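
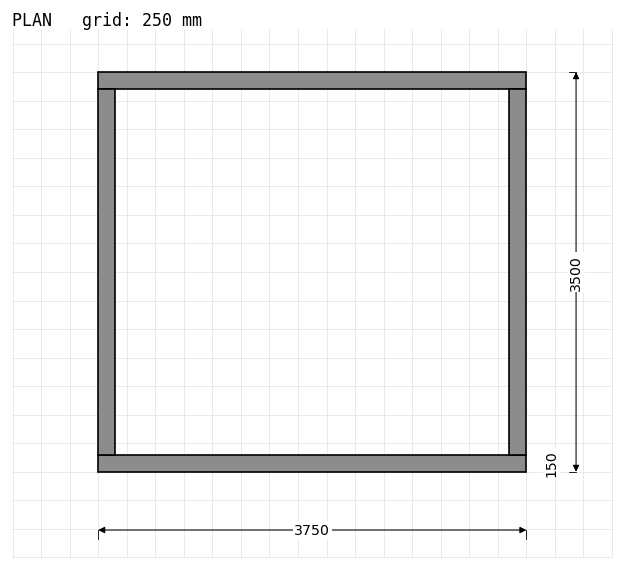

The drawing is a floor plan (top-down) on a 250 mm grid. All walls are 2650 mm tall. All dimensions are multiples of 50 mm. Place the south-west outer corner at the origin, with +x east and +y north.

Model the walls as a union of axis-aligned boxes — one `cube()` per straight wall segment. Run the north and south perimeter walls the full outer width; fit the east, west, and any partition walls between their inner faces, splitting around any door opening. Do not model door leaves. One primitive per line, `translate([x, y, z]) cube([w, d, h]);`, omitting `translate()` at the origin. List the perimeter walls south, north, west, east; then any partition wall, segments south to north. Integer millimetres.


cube([3750, 150, 2650]);
translate([0, 3350, 0]) cube([3750, 150, 2650]);
translate([0, 150, 0]) cube([150, 3200, 2650]);
translate([3600, 150, 0]) cube([150, 3200, 2650]);


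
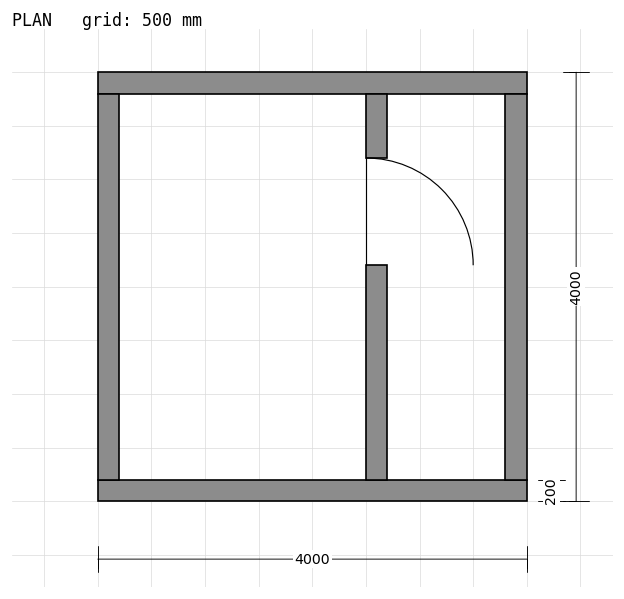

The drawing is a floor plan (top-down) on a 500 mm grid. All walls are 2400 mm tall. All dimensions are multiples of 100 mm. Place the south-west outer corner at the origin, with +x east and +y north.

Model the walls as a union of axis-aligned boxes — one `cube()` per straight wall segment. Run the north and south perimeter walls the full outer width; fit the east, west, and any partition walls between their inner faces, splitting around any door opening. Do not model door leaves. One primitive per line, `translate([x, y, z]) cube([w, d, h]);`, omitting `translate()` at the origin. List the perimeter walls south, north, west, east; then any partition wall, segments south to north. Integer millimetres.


cube([4000, 200, 2400]);
translate([0, 3800, 0]) cube([4000, 200, 2400]);
translate([0, 200, 0]) cube([200, 3600, 2400]);
translate([3800, 200, 0]) cube([200, 3600, 2400]);
translate([2500, 200, 0]) cube([200, 2000, 2400]);
translate([2500, 3200, 0]) cube([200, 600, 2400]);


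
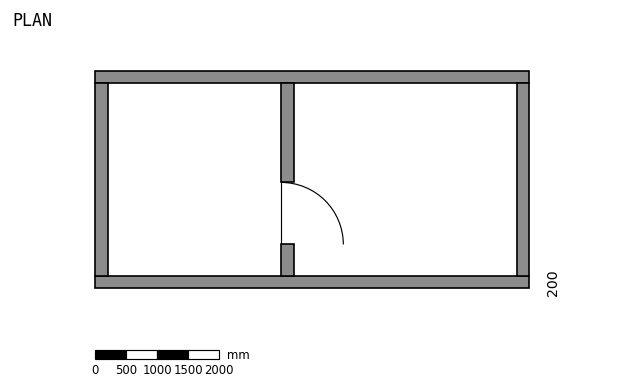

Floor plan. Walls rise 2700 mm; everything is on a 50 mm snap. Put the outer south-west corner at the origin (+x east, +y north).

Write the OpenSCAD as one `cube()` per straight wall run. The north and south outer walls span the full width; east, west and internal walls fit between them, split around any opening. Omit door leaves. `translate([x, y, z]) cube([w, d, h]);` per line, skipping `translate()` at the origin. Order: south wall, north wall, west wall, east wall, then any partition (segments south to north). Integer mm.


cube([7000, 200, 2700]);
translate([0, 3300, 0]) cube([7000, 200, 2700]);
translate([0, 200, 0]) cube([200, 3100, 2700]);
translate([6800, 200, 0]) cube([200, 3100, 2700]);
translate([3000, 200, 0]) cube([200, 500, 2700]);
translate([3000, 1700, 0]) cube([200, 1600, 2700]);


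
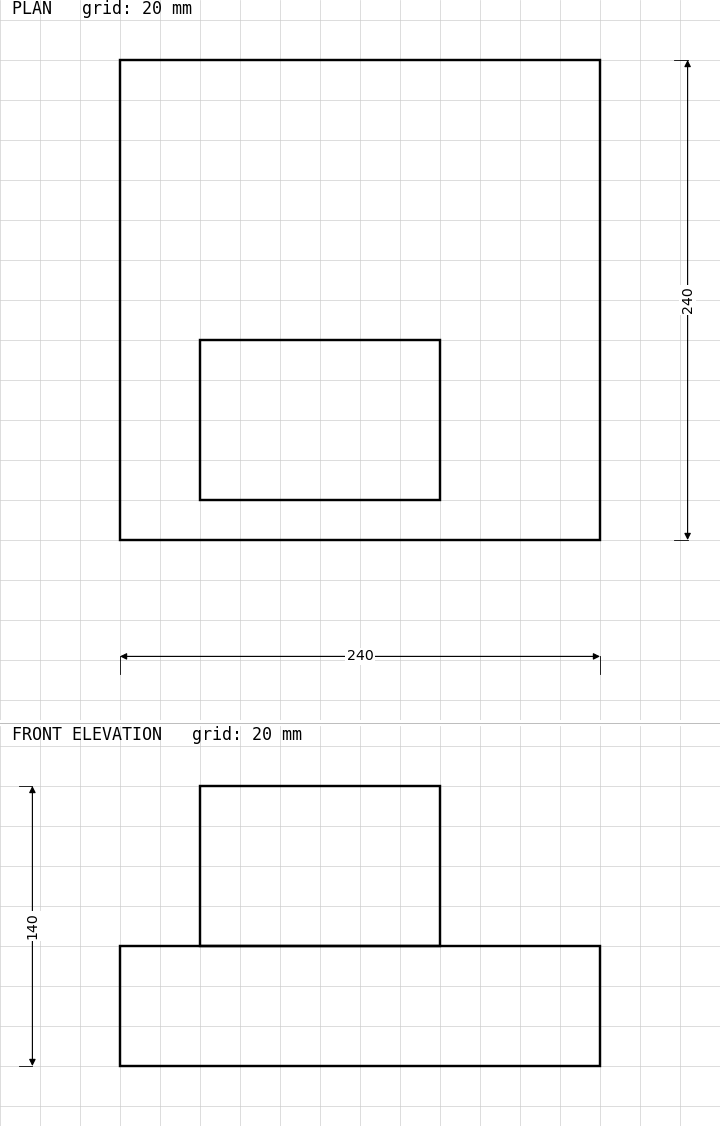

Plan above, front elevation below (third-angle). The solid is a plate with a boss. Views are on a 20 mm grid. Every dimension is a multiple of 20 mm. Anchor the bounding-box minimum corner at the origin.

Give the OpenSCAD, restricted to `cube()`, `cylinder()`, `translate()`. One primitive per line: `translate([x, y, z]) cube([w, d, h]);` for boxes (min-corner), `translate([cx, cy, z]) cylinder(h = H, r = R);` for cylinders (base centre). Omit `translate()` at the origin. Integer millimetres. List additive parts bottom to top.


cube([240, 240, 60]);
translate([40, 20, 60]) cube([120, 80, 80]);


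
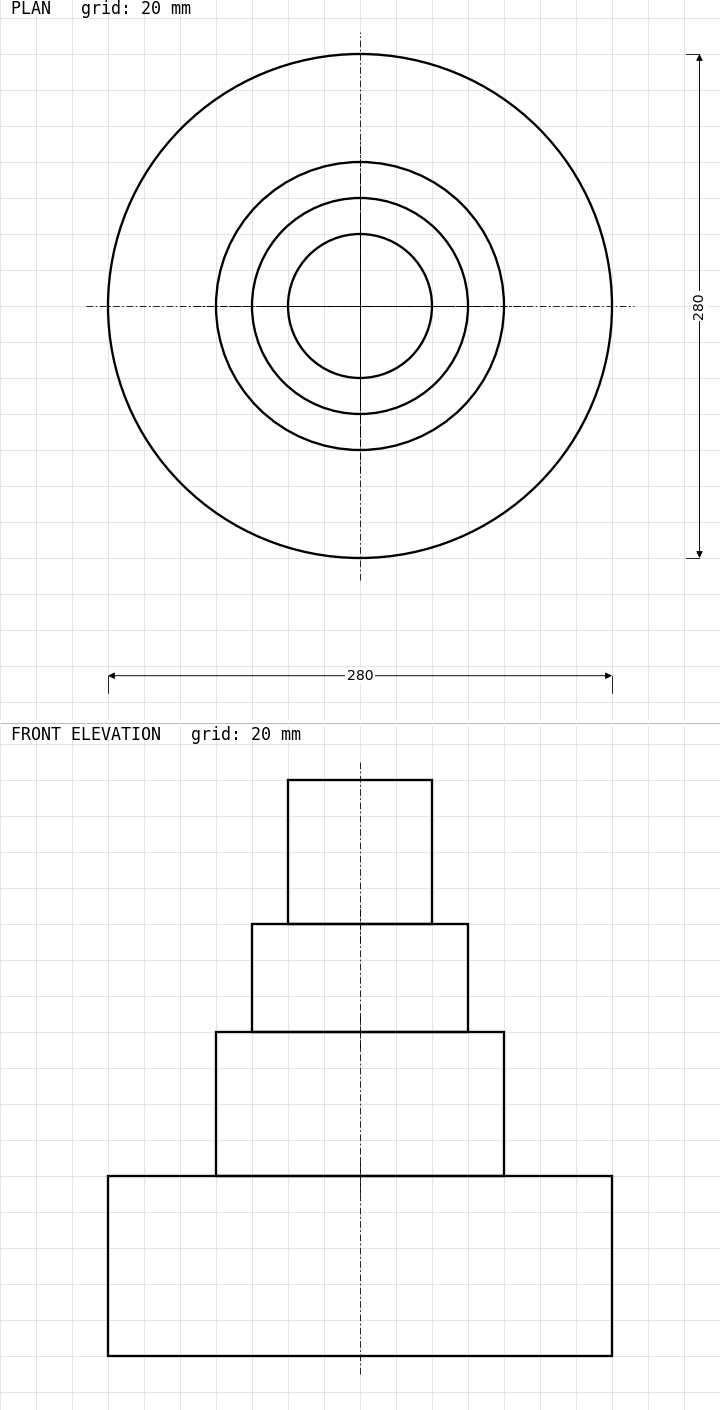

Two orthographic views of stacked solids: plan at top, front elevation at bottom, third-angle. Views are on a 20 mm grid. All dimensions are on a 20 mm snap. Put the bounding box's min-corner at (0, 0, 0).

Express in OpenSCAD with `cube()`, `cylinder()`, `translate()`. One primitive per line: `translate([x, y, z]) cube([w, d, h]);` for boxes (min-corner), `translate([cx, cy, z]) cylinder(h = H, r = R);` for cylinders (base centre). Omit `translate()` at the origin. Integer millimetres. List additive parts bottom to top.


translate([140, 140, 0]) cylinder(h = 100, r = 140);
translate([140, 140, 100]) cylinder(h = 80, r = 80);
translate([140, 140, 180]) cylinder(h = 60, r = 60);
translate([140, 140, 240]) cylinder(h = 80, r = 40);


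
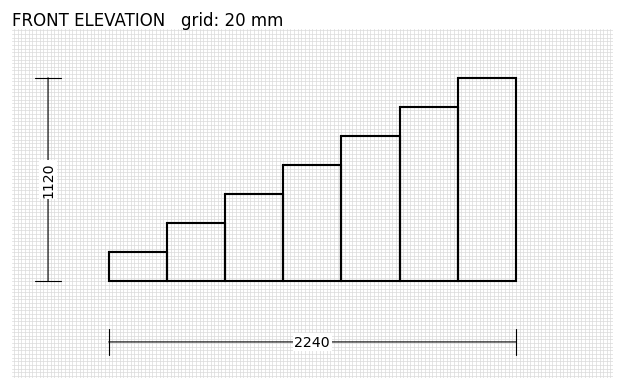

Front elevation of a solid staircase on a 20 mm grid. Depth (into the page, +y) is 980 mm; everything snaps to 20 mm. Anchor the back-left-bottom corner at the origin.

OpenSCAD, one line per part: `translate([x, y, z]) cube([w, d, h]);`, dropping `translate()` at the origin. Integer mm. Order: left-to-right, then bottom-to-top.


cube([320, 980, 160]);
translate([320, 0, 0]) cube([320, 980, 320]);
translate([640, 0, 0]) cube([320, 980, 480]);
translate([960, 0, 0]) cube([320, 980, 640]);
translate([1280, 0, 0]) cube([320, 980, 800]);
translate([1600, 0, 0]) cube([320, 980, 960]);
translate([1920, 0, 0]) cube([320, 980, 1120]);


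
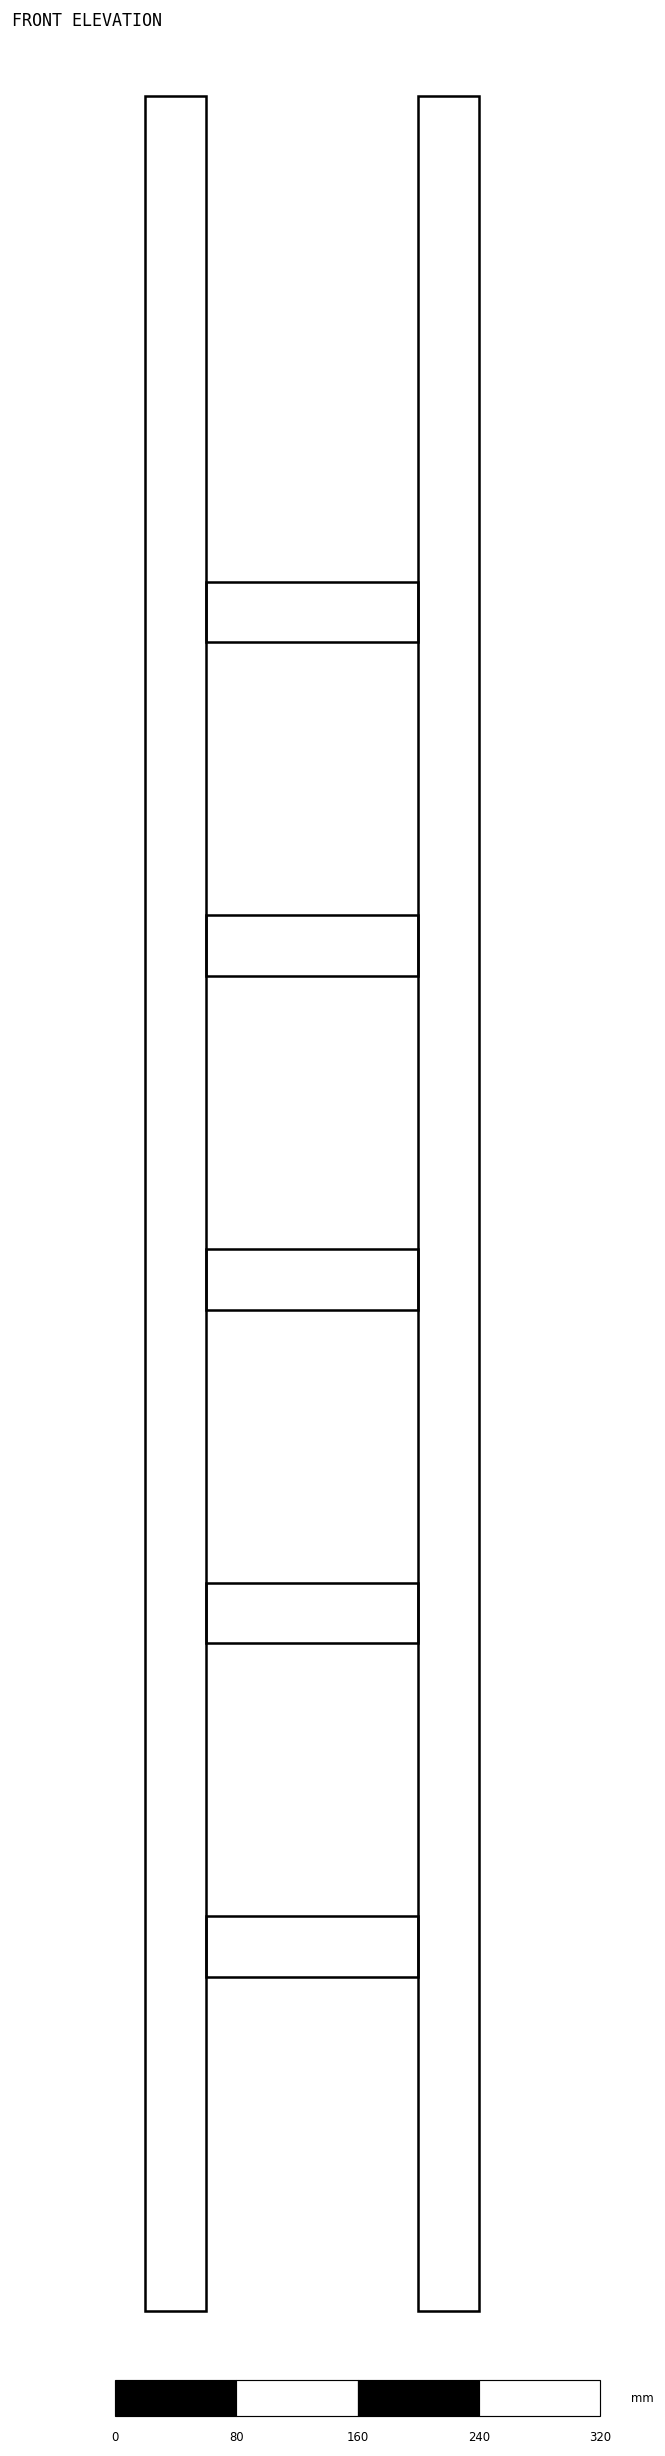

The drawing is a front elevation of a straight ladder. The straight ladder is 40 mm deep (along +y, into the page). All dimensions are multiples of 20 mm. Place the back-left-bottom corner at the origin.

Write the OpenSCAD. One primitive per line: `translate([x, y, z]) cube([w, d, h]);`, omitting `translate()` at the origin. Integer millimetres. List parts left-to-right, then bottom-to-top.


cube([40, 40, 1460]);
translate([40, 0, 220]) cube([140, 40, 40]);
translate([40, 0, 440]) cube([140, 40, 40]);
translate([40, 0, 660]) cube([140, 40, 40]);
translate([40, 0, 880]) cube([140, 40, 40]);
translate([40, 0, 1100]) cube([140, 40, 40]);
translate([180, 0, 0]) cube([40, 40, 1460]);


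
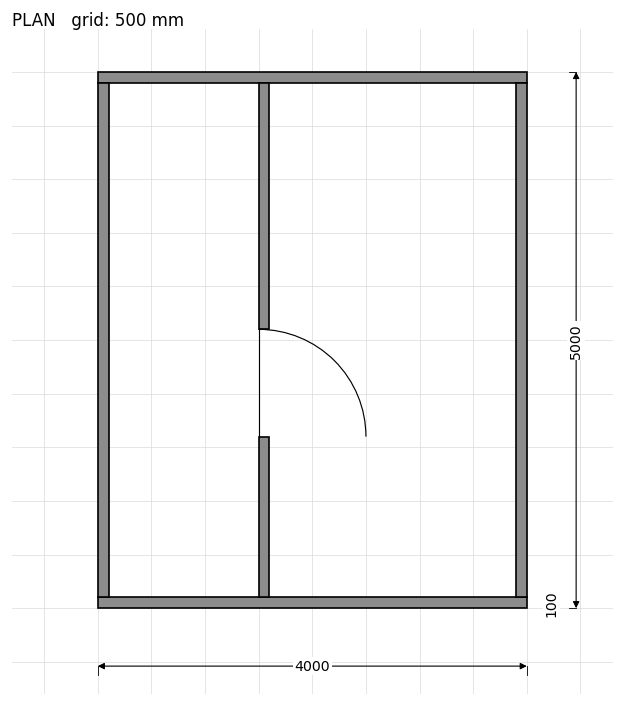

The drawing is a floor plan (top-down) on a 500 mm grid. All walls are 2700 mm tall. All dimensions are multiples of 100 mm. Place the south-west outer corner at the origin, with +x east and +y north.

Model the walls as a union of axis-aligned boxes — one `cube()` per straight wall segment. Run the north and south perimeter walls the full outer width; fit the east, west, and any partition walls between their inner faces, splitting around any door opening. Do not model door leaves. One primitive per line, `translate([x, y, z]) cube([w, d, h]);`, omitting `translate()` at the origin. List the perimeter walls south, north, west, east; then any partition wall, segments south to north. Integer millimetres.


cube([4000, 100, 2700]);
translate([0, 4900, 0]) cube([4000, 100, 2700]);
translate([0, 100, 0]) cube([100, 4800, 2700]);
translate([3900, 100, 0]) cube([100, 4800, 2700]);
translate([1500, 100, 0]) cube([100, 1500, 2700]);
translate([1500, 2600, 0]) cube([100, 2300, 2700]);


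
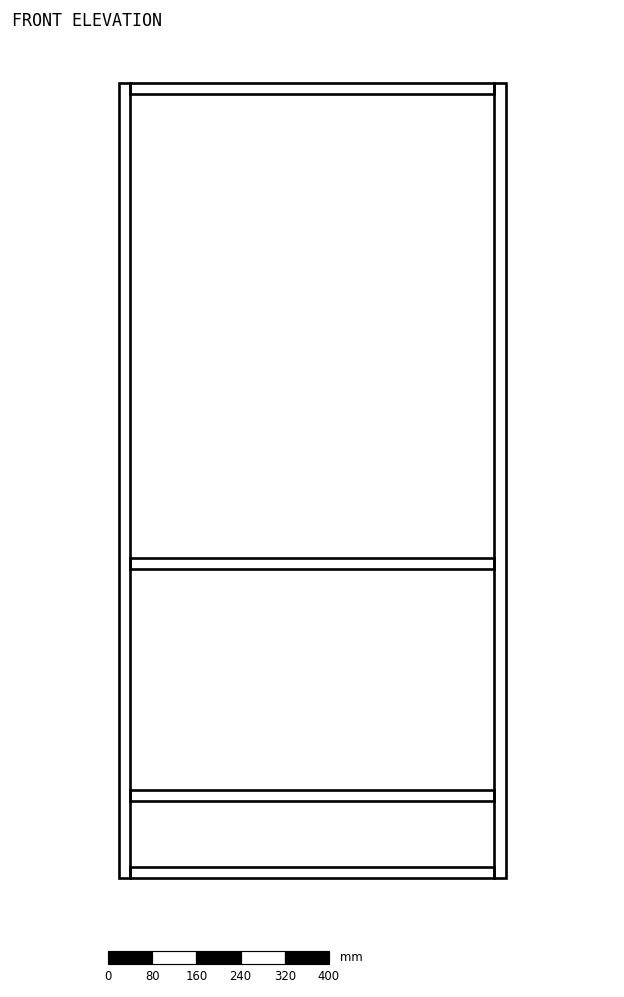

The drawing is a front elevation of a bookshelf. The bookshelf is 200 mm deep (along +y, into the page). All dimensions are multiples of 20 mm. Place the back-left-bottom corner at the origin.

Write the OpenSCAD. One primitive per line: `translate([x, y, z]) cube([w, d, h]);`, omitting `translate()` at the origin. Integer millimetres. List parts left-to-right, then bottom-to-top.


cube([20, 200, 1440]);
translate([20, 0, 0]) cube([660, 200, 20]);
translate([20, 0, 140]) cube([660, 200, 20]);
translate([20, 0, 560]) cube([660, 200, 20]);
translate([20, 0, 1420]) cube([660, 200, 20]);
translate([680, 0, 0]) cube([20, 200, 1440]);


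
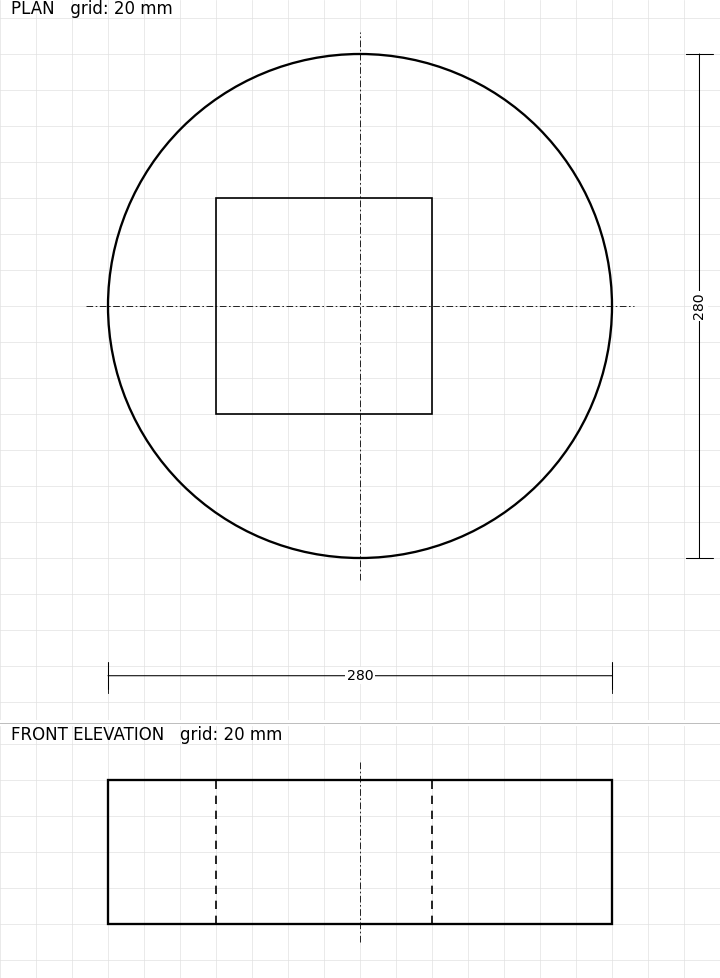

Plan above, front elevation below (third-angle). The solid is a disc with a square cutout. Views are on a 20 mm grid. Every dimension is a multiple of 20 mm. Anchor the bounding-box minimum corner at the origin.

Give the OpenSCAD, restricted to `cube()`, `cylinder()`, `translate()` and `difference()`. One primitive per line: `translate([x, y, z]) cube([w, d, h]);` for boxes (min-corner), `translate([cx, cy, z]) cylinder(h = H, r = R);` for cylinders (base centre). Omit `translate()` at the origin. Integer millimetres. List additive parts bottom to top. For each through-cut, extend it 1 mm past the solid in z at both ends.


difference() {
  translate([140, 140, 0]) cylinder(h = 80, r = 140);
  translate([60, 80, -1]) cube([120, 120, 82]);
}


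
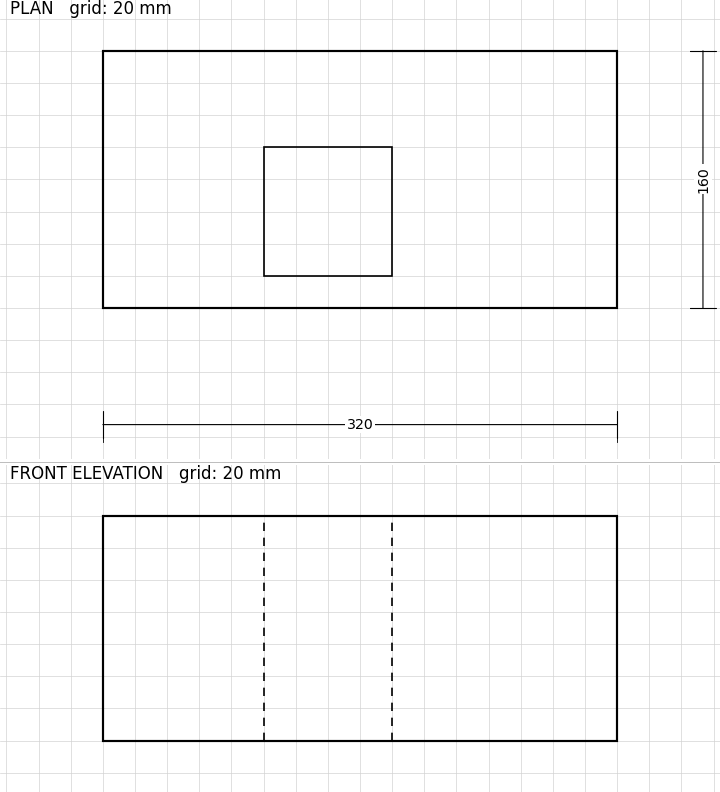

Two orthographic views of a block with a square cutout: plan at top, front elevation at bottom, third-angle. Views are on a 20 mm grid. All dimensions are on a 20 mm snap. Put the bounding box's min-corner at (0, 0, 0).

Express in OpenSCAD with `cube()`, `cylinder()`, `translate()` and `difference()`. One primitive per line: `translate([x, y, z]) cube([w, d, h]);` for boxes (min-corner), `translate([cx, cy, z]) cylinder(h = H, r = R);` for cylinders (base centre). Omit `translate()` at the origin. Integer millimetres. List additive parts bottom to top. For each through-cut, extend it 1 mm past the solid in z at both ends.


difference() {
  cube([320, 160, 140]);
  translate([100, 20, -1]) cube([80, 80, 142]);
}


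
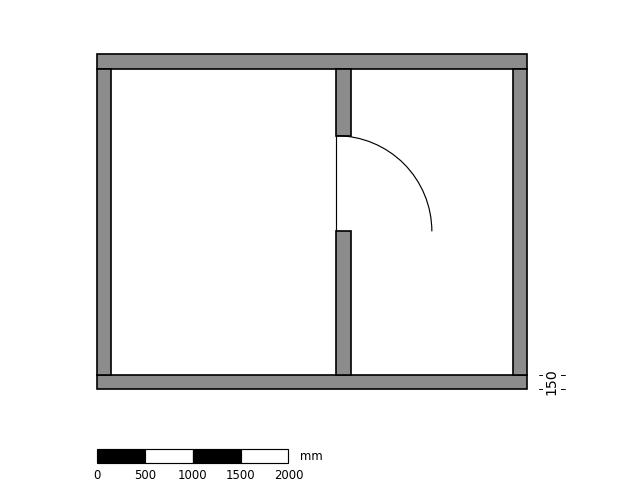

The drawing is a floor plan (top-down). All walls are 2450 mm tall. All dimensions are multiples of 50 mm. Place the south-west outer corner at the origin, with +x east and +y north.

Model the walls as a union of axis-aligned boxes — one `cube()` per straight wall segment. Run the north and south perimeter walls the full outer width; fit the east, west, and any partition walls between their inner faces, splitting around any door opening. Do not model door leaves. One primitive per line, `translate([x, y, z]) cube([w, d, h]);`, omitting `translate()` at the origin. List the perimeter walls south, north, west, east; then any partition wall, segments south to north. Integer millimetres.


cube([4500, 150, 2450]);
translate([0, 3350, 0]) cube([4500, 150, 2450]);
translate([0, 150, 0]) cube([150, 3200, 2450]);
translate([4350, 150, 0]) cube([150, 3200, 2450]);
translate([2500, 150, 0]) cube([150, 1500, 2450]);
translate([2500, 2650, 0]) cube([150, 700, 2450]);


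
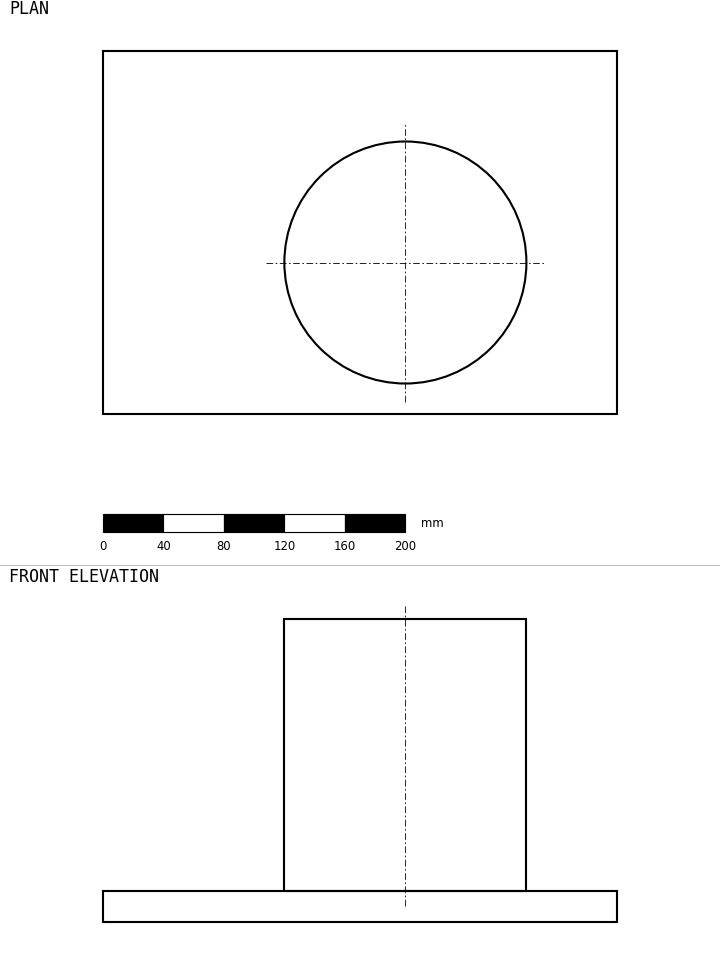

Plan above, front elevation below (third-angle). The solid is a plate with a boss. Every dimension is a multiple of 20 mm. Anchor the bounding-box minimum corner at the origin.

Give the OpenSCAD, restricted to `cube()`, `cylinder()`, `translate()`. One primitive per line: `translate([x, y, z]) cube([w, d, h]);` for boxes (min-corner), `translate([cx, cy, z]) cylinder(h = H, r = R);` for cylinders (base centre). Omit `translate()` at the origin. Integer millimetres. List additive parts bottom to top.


cube([340, 240, 20]);
translate([200, 100, 20]) cylinder(h = 180, r = 80);


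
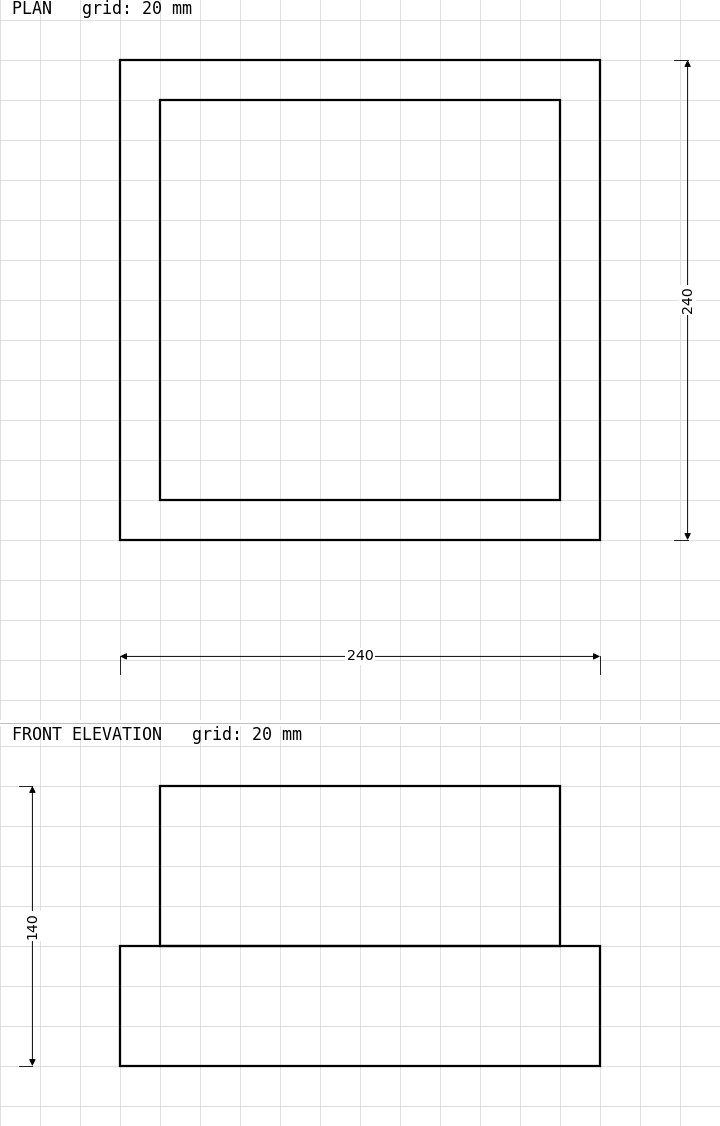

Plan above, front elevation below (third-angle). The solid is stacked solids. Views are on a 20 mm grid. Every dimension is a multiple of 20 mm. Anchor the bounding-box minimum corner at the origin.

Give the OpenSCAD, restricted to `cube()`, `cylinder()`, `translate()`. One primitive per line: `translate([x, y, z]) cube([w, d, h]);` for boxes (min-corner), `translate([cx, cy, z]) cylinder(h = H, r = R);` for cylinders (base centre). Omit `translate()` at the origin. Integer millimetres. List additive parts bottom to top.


cube([240, 240, 60]);
translate([20, 20, 60]) cube([200, 200, 80]);


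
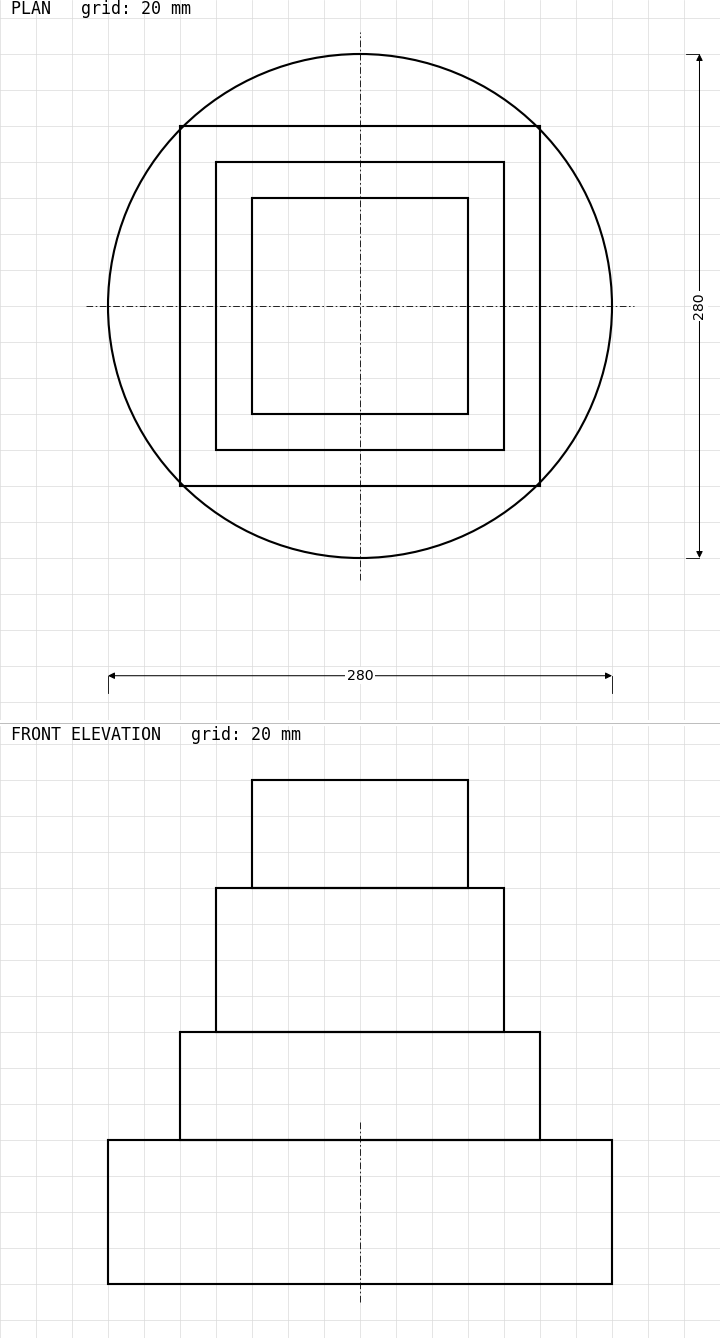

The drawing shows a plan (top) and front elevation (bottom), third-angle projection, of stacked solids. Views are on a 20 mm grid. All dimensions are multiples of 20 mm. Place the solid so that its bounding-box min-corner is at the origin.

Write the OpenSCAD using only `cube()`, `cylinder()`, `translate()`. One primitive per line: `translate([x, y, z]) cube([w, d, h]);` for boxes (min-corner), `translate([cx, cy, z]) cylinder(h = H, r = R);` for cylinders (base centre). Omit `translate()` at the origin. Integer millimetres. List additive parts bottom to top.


translate([140, 140, 0]) cylinder(h = 80, r = 140);
translate([40, 40, 80]) cube([200, 200, 60]);
translate([60, 60, 140]) cube([160, 160, 80]);
translate([80, 80, 220]) cube([120, 120, 60]);


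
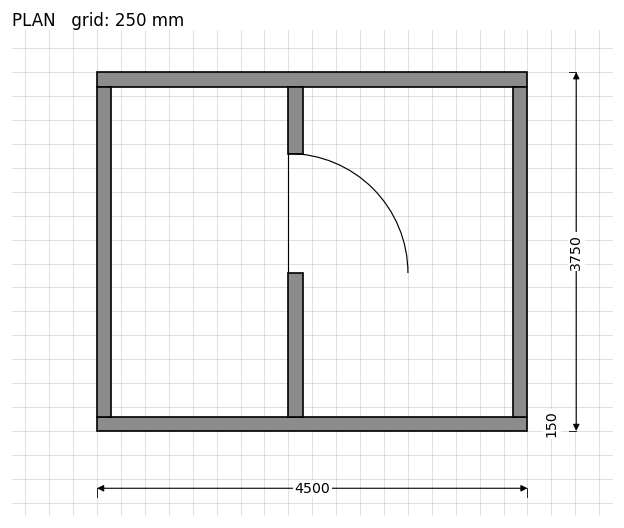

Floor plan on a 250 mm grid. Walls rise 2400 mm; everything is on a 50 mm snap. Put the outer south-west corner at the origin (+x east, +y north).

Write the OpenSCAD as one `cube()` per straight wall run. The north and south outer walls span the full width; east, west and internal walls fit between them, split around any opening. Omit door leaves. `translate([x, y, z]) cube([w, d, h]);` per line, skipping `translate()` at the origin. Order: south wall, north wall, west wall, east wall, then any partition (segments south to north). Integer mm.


cube([4500, 150, 2400]);
translate([0, 3600, 0]) cube([4500, 150, 2400]);
translate([0, 150, 0]) cube([150, 3450, 2400]);
translate([4350, 150, 0]) cube([150, 3450, 2400]);
translate([2000, 150, 0]) cube([150, 1500, 2400]);
translate([2000, 2900, 0]) cube([150, 700, 2400]);


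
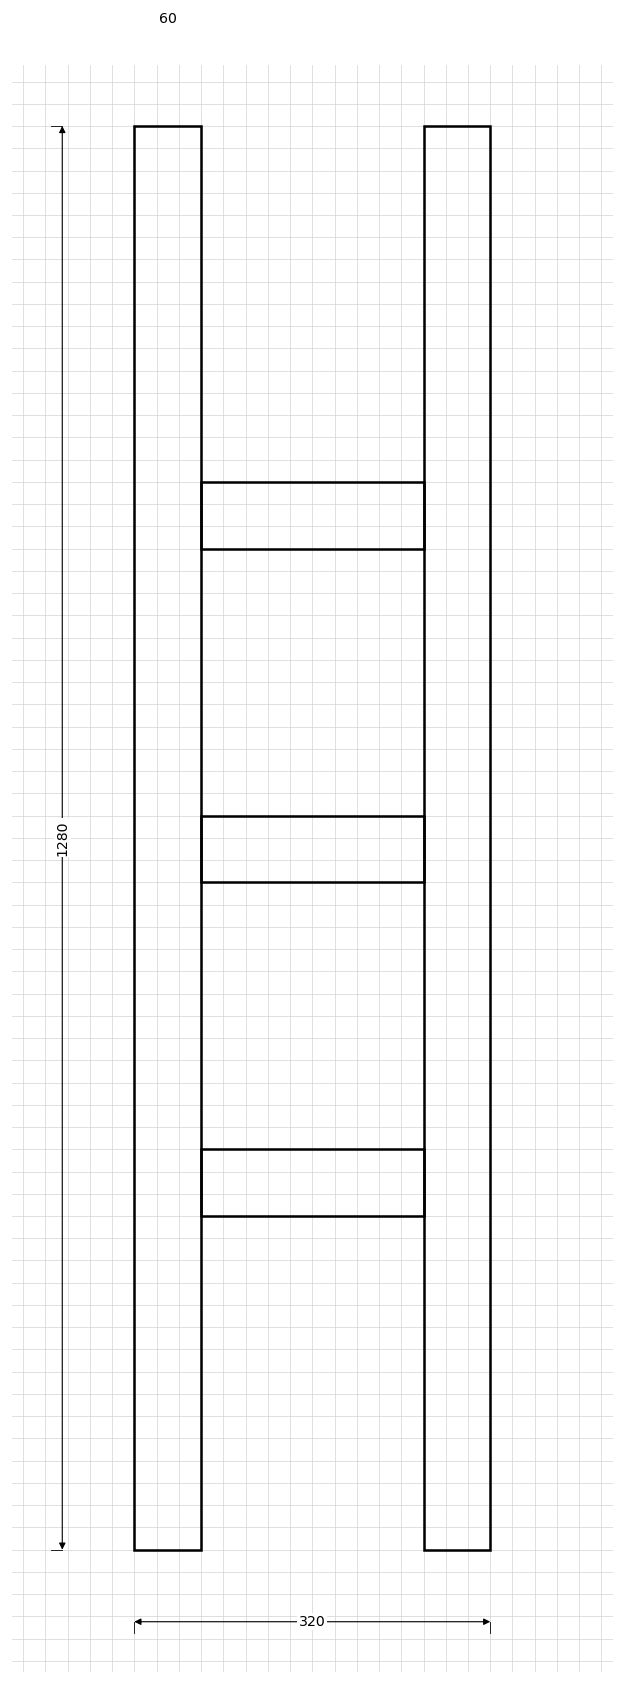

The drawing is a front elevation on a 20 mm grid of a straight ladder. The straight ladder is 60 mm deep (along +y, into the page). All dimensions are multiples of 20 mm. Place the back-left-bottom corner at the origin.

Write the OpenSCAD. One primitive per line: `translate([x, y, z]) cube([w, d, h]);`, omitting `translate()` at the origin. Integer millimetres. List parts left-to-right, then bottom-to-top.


cube([60, 60, 1280]);
translate([60, 0, 300]) cube([200, 60, 60]);
translate([60, 0, 600]) cube([200, 60, 60]);
translate([60, 0, 900]) cube([200, 60, 60]);
translate([260, 0, 0]) cube([60, 60, 1280]);


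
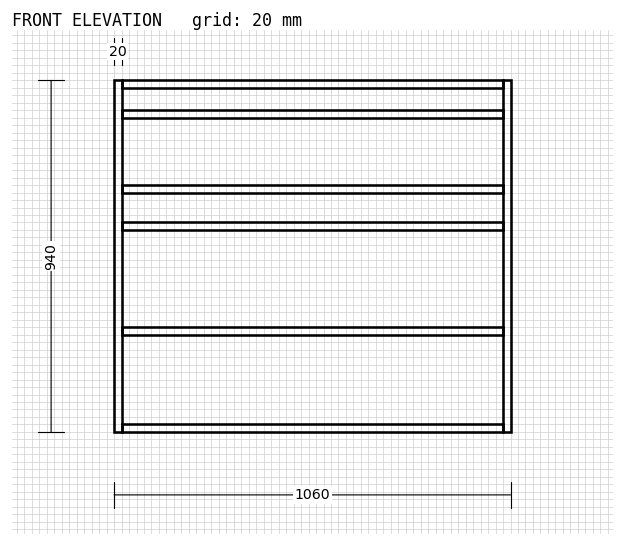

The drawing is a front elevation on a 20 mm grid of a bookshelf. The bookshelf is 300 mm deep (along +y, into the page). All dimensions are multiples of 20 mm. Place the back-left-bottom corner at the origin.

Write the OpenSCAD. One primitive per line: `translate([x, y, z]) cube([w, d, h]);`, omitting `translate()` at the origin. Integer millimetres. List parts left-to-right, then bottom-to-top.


cube([20, 300, 940]);
translate([20, 0, 0]) cube([1020, 300, 20]);
translate([20, 0, 260]) cube([1020, 300, 20]);
translate([20, 0, 540]) cube([1020, 300, 20]);
translate([20, 0, 640]) cube([1020, 300, 20]);
translate([20, 0, 840]) cube([1020, 300, 20]);
translate([20, 0, 920]) cube([1020, 300, 20]);
translate([1040, 0, 0]) cube([20, 300, 940]);


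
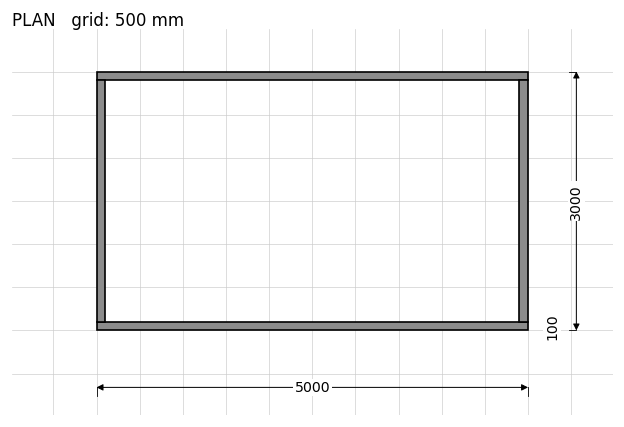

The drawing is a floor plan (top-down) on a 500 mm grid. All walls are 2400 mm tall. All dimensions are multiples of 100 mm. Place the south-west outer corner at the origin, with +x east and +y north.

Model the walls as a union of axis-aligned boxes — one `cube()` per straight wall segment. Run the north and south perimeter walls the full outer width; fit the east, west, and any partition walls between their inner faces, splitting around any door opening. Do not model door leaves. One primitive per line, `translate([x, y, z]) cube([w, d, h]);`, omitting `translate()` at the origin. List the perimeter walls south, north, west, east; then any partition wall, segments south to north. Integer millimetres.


cube([5000, 100, 2400]);
translate([0, 2900, 0]) cube([5000, 100, 2400]);
translate([0, 100, 0]) cube([100, 2800, 2400]);
translate([4900, 100, 0]) cube([100, 2800, 2400]);


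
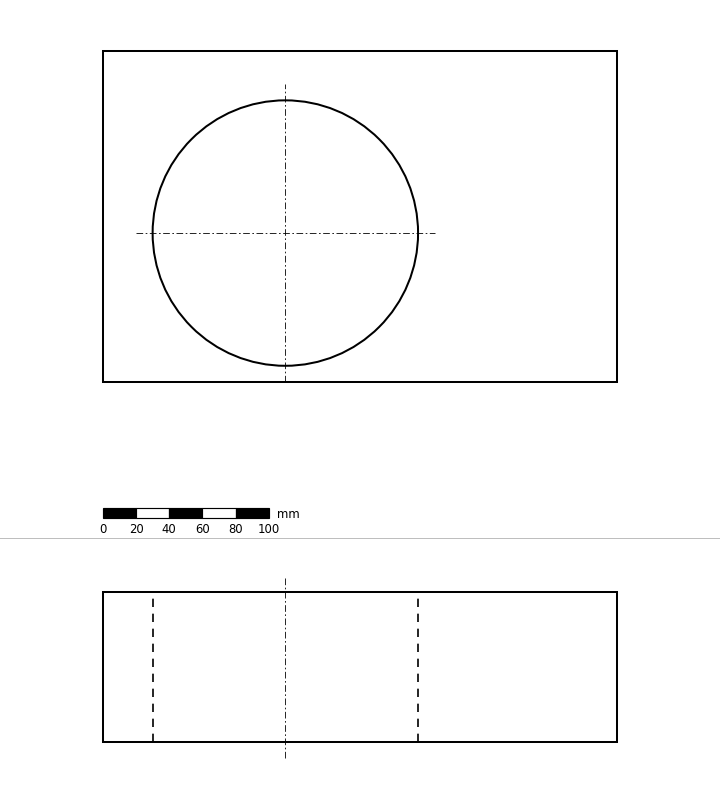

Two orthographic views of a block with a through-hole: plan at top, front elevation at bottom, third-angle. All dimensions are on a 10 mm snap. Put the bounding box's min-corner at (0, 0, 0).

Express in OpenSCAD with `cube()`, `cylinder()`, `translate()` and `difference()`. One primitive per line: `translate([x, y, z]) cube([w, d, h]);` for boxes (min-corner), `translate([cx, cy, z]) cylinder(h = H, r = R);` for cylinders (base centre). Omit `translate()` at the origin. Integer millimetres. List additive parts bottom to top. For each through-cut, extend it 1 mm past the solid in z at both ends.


difference() {
  cube([310, 200, 90]);
  translate([110, 90, -1]) cylinder(h = 92, r = 80);
}


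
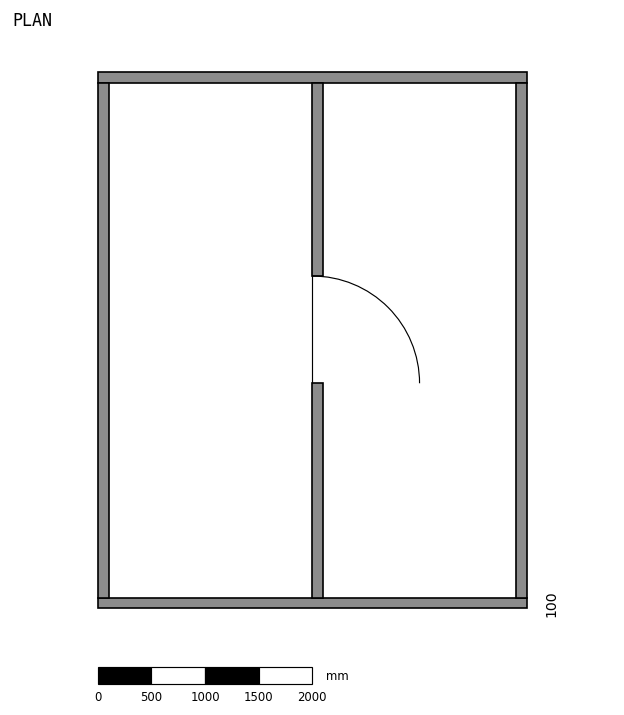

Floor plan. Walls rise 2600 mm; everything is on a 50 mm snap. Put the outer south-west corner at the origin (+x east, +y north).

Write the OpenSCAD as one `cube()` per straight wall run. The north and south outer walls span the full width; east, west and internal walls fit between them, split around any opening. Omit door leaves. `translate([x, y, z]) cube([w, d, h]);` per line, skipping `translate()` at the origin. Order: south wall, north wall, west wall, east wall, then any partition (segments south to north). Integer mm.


cube([4000, 100, 2600]);
translate([0, 4900, 0]) cube([4000, 100, 2600]);
translate([0, 100, 0]) cube([100, 4800, 2600]);
translate([3900, 100, 0]) cube([100, 4800, 2600]);
translate([2000, 100, 0]) cube([100, 2000, 2600]);
translate([2000, 3100, 0]) cube([100, 1800, 2600]);


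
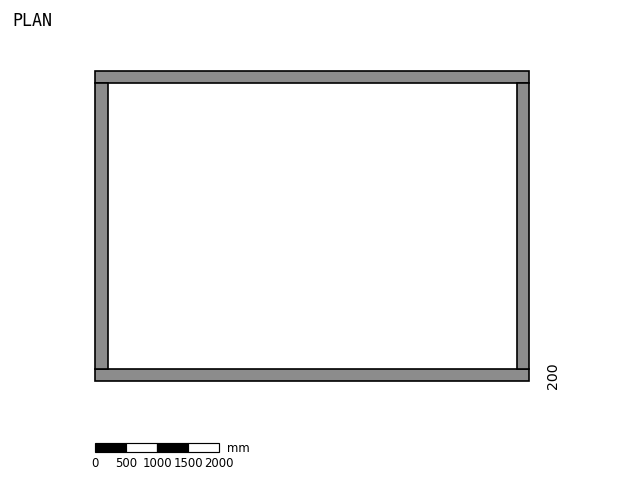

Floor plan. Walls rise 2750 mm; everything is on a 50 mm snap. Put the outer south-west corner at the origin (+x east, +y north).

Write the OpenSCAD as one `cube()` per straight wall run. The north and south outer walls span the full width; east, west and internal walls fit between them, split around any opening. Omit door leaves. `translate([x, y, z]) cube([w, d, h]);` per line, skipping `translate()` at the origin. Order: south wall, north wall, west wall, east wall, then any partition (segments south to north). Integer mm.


cube([7000, 200, 2750]);
translate([0, 4800, 0]) cube([7000, 200, 2750]);
translate([0, 200, 0]) cube([200, 4600, 2750]);
translate([6800, 200, 0]) cube([200, 4600, 2750]);


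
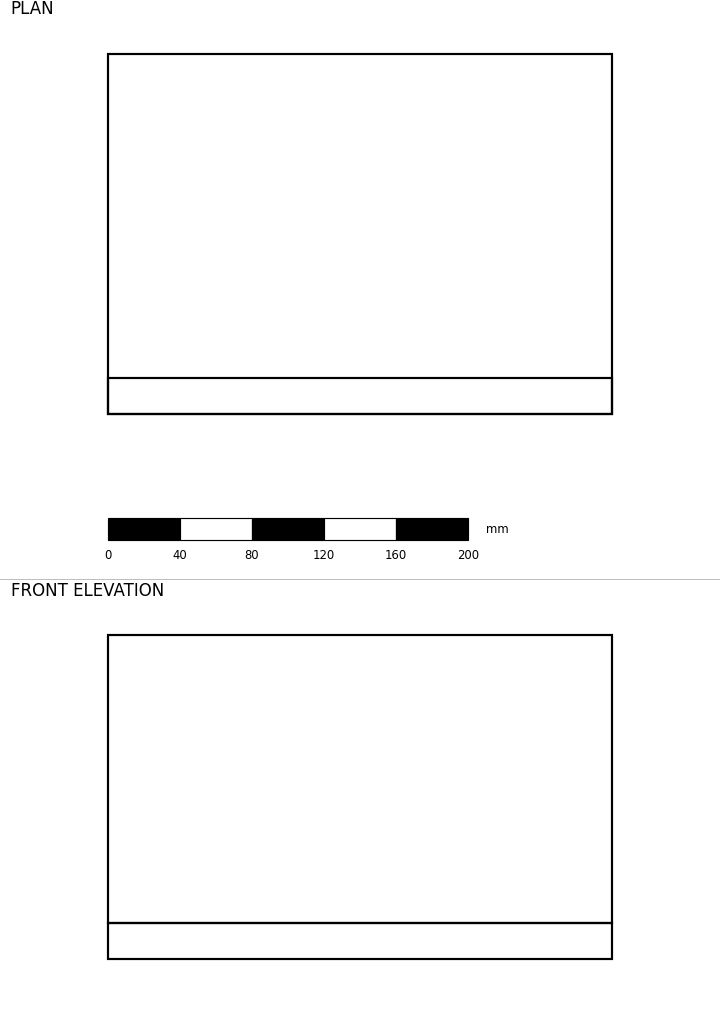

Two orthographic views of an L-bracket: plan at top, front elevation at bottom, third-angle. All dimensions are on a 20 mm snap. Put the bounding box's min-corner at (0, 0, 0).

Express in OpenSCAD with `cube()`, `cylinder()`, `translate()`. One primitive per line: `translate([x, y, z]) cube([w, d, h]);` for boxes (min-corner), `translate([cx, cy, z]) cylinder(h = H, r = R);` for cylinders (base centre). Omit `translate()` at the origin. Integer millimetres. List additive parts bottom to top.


cube([280, 200, 20]);
translate([0, 0, 20]) cube([280, 20, 160]);


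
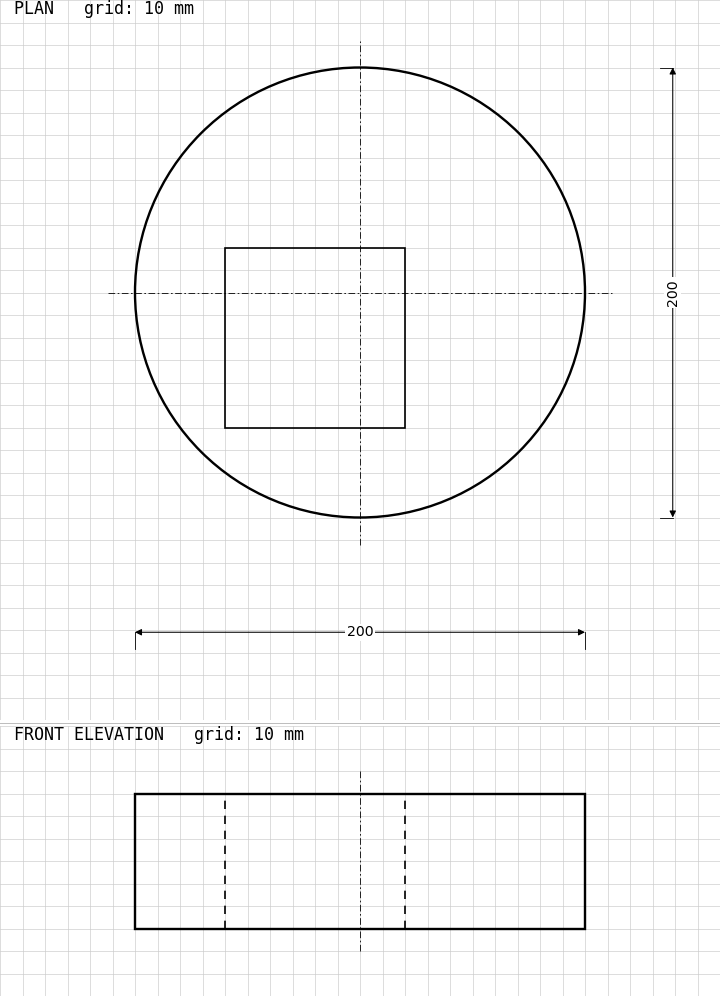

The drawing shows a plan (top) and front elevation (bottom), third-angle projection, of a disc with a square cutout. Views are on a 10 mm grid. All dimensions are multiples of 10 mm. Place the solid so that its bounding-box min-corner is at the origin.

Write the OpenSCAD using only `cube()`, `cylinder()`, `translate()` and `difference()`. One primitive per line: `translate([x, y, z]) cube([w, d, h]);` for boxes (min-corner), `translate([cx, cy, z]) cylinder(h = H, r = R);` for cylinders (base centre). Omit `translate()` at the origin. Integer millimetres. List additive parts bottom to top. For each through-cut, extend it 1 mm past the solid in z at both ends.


difference() {
  translate([100, 100, 0]) cylinder(h = 60, r = 100);
  translate([40, 40, -1]) cube([80, 80, 62]);
}


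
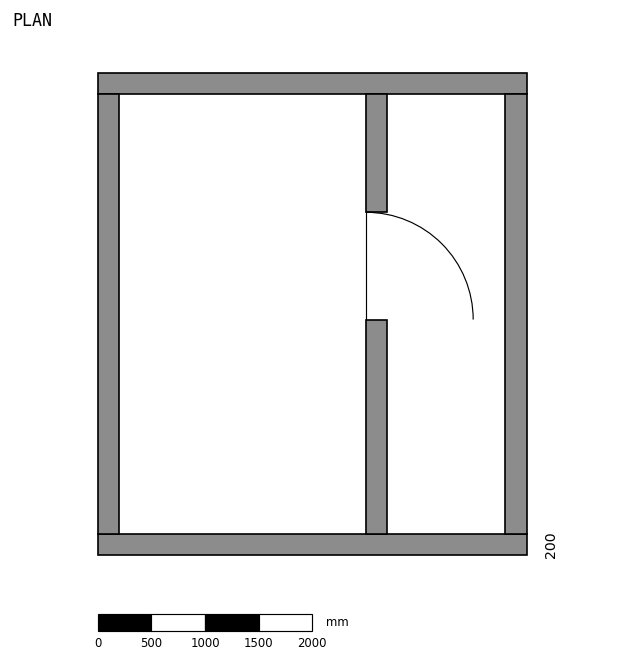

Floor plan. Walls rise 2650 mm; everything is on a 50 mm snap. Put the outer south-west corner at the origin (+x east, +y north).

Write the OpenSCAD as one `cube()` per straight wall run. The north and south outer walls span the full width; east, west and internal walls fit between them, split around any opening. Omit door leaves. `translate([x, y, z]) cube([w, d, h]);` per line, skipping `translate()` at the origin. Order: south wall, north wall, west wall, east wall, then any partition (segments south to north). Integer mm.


cube([4000, 200, 2650]);
translate([0, 4300, 0]) cube([4000, 200, 2650]);
translate([0, 200, 0]) cube([200, 4100, 2650]);
translate([3800, 200, 0]) cube([200, 4100, 2650]);
translate([2500, 200, 0]) cube([200, 2000, 2650]);
translate([2500, 3200, 0]) cube([200, 1100, 2650]);


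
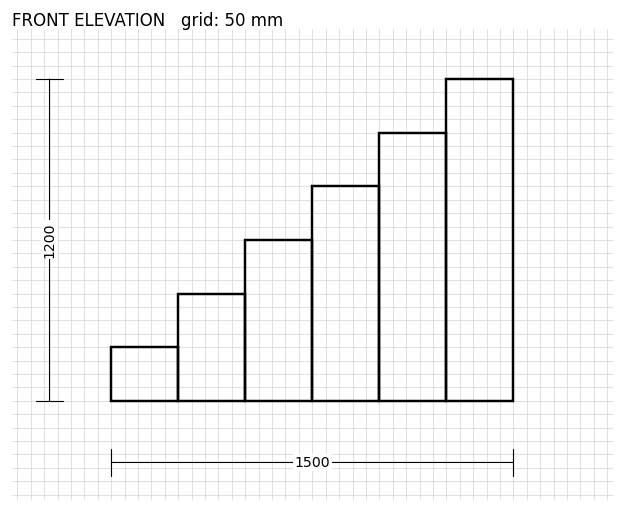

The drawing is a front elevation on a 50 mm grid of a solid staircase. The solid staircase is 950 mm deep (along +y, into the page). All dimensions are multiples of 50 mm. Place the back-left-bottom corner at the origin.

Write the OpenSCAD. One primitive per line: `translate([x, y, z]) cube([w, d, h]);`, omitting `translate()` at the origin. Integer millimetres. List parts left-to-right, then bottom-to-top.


cube([250, 950, 200]);
translate([250, 0, 0]) cube([250, 950, 400]);
translate([500, 0, 0]) cube([250, 950, 600]);
translate([750, 0, 0]) cube([250, 950, 800]);
translate([1000, 0, 0]) cube([250, 950, 1000]);
translate([1250, 0, 0]) cube([250, 950, 1200]);


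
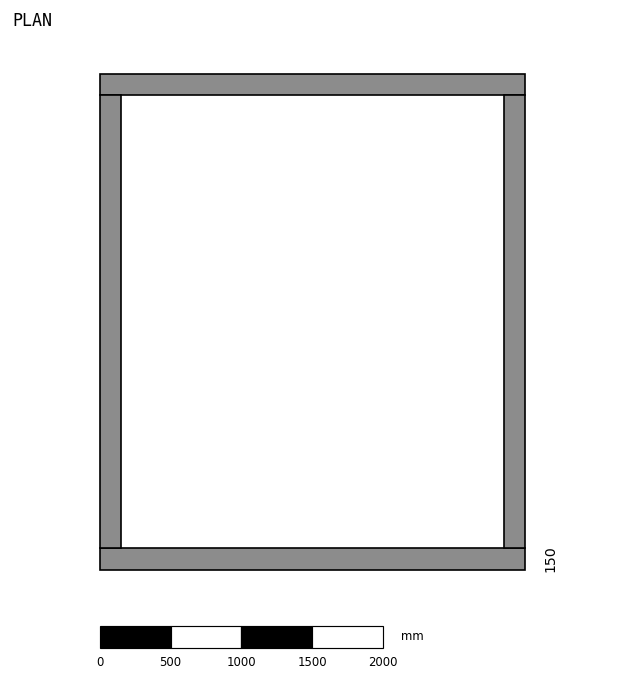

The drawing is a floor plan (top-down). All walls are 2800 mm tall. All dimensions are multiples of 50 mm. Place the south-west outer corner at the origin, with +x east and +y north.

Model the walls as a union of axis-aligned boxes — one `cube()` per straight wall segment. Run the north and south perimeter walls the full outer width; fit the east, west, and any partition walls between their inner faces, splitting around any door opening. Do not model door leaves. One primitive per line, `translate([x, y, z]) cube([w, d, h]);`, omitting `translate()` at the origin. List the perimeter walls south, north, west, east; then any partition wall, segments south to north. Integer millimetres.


cube([3000, 150, 2800]);
translate([0, 3350, 0]) cube([3000, 150, 2800]);
translate([0, 150, 0]) cube([150, 3200, 2800]);
translate([2850, 150, 0]) cube([150, 3200, 2800]);


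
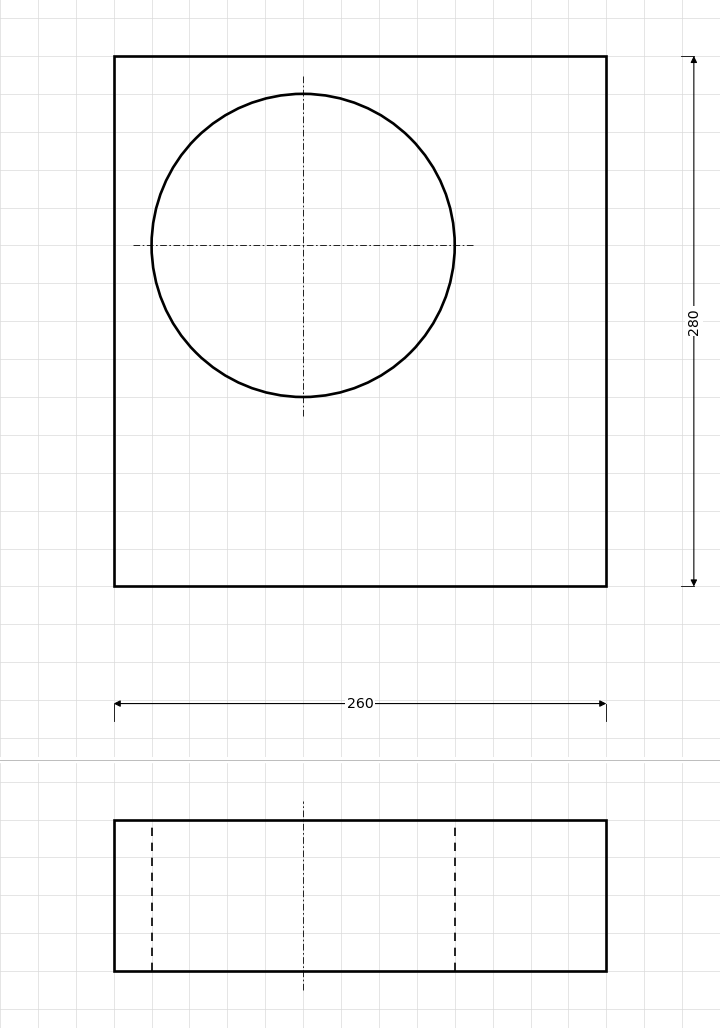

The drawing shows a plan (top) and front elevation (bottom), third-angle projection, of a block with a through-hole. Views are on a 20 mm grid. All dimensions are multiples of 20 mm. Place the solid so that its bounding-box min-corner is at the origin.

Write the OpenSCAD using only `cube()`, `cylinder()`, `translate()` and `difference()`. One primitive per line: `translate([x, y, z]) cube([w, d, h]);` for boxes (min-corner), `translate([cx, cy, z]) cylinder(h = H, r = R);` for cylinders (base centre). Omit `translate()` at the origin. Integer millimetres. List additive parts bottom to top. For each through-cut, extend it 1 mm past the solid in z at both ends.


difference() {
  cube([260, 280, 80]);
  translate([100, 180, -1]) cylinder(h = 82, r = 80);
}


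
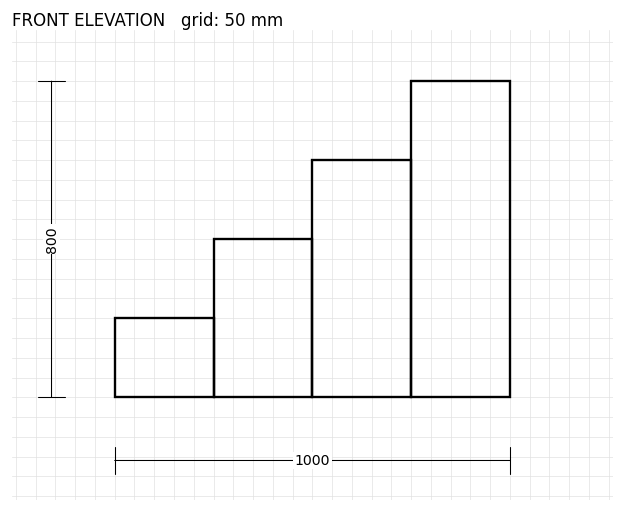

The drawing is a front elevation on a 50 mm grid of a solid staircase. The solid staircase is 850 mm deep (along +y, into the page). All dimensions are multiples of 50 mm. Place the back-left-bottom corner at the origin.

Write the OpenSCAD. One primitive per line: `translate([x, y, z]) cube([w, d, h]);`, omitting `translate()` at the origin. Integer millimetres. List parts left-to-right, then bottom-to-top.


cube([250, 850, 200]);
translate([250, 0, 0]) cube([250, 850, 400]);
translate([500, 0, 0]) cube([250, 850, 600]);
translate([750, 0, 0]) cube([250, 850, 800]);


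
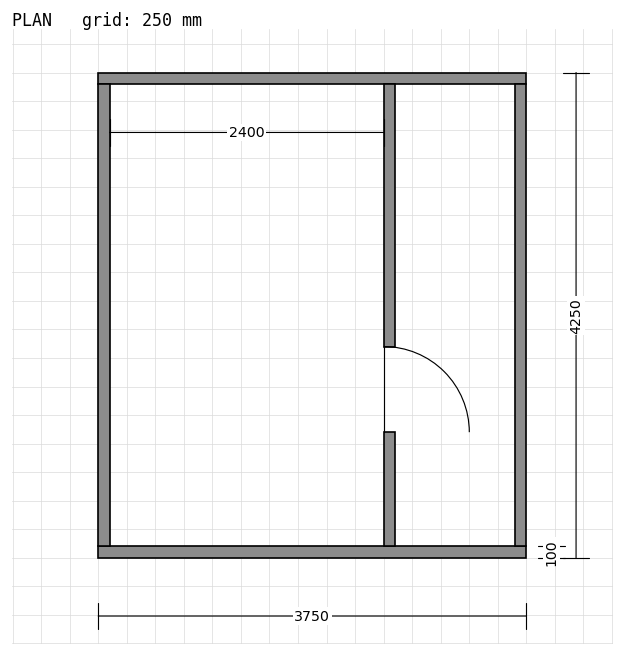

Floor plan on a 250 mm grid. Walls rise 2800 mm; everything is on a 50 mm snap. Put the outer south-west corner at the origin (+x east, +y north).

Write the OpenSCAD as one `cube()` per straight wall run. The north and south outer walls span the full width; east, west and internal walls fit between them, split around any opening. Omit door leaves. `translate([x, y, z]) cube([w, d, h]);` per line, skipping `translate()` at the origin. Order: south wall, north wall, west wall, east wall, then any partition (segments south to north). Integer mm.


cube([3750, 100, 2800]);
translate([0, 4150, 0]) cube([3750, 100, 2800]);
translate([0, 100, 0]) cube([100, 4050, 2800]);
translate([3650, 100, 0]) cube([100, 4050, 2800]);
translate([2500, 100, 0]) cube([100, 1000, 2800]);
translate([2500, 1850, 0]) cube([100, 2300, 2800]);


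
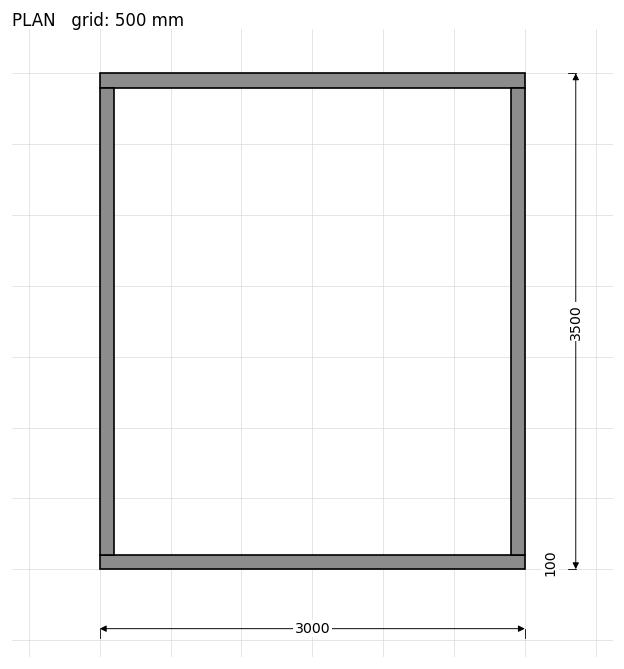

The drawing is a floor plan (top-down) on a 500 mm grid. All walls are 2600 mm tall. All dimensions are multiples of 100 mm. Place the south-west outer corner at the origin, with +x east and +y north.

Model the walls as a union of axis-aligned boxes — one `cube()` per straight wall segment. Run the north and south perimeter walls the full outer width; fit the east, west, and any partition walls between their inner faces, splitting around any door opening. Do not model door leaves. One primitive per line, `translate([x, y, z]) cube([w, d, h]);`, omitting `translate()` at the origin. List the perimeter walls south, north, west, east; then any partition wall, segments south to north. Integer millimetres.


cube([3000, 100, 2600]);
translate([0, 3400, 0]) cube([3000, 100, 2600]);
translate([0, 100, 0]) cube([100, 3300, 2600]);
translate([2900, 100, 0]) cube([100, 3300, 2600]);


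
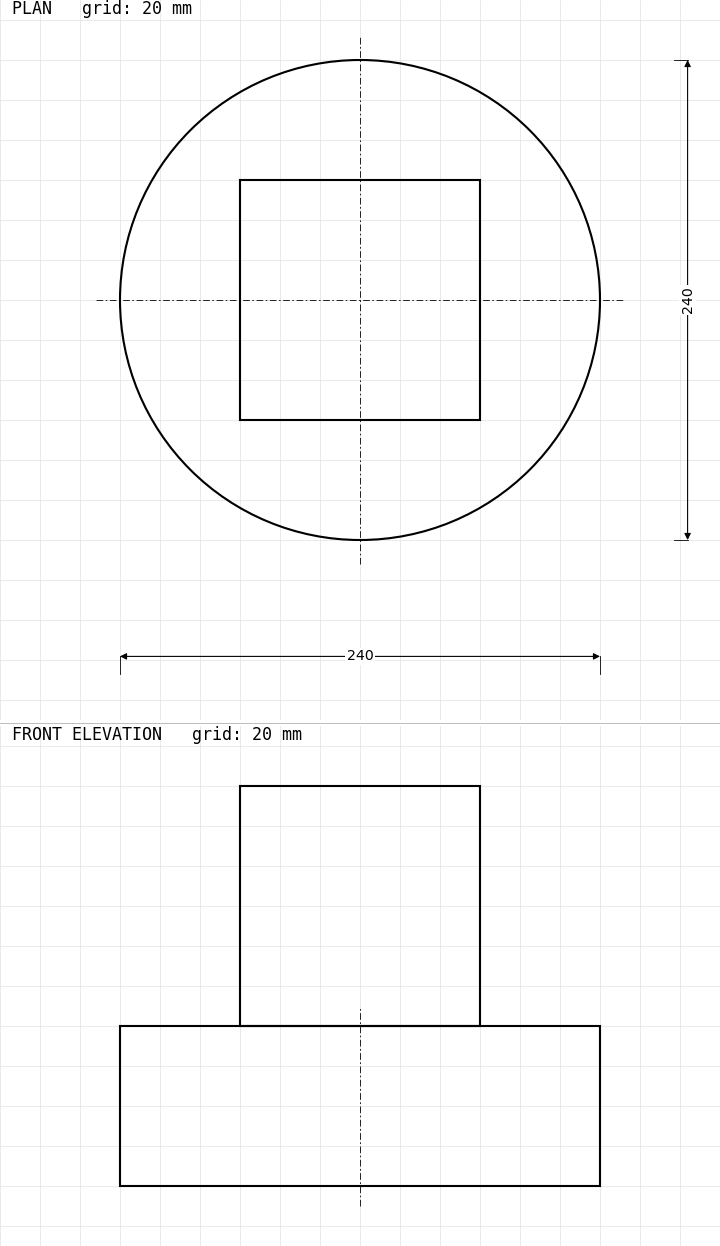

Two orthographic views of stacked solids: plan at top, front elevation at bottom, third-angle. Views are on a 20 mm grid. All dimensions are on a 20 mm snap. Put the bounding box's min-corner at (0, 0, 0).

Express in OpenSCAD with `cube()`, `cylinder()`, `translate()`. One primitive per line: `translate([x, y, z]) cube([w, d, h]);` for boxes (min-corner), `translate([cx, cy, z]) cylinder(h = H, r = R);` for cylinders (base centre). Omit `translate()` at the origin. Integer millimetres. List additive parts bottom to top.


translate([120, 120, 0]) cylinder(h = 80, r = 120);
translate([60, 60, 80]) cube([120, 120, 120]);


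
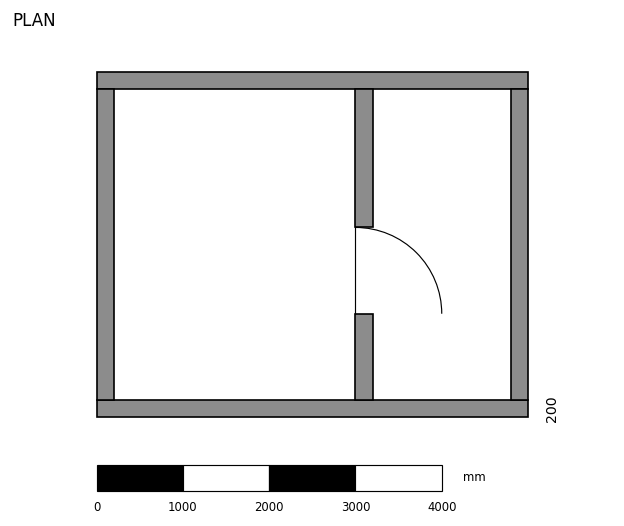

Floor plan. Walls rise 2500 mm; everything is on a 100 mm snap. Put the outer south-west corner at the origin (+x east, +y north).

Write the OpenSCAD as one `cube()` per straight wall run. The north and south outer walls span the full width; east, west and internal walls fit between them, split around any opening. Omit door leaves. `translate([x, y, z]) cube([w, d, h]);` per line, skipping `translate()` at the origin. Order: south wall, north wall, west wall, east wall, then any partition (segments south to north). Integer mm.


cube([5000, 200, 2500]);
translate([0, 3800, 0]) cube([5000, 200, 2500]);
translate([0, 200, 0]) cube([200, 3600, 2500]);
translate([4800, 200, 0]) cube([200, 3600, 2500]);
translate([3000, 200, 0]) cube([200, 1000, 2500]);
translate([3000, 2200, 0]) cube([200, 1600, 2500]);


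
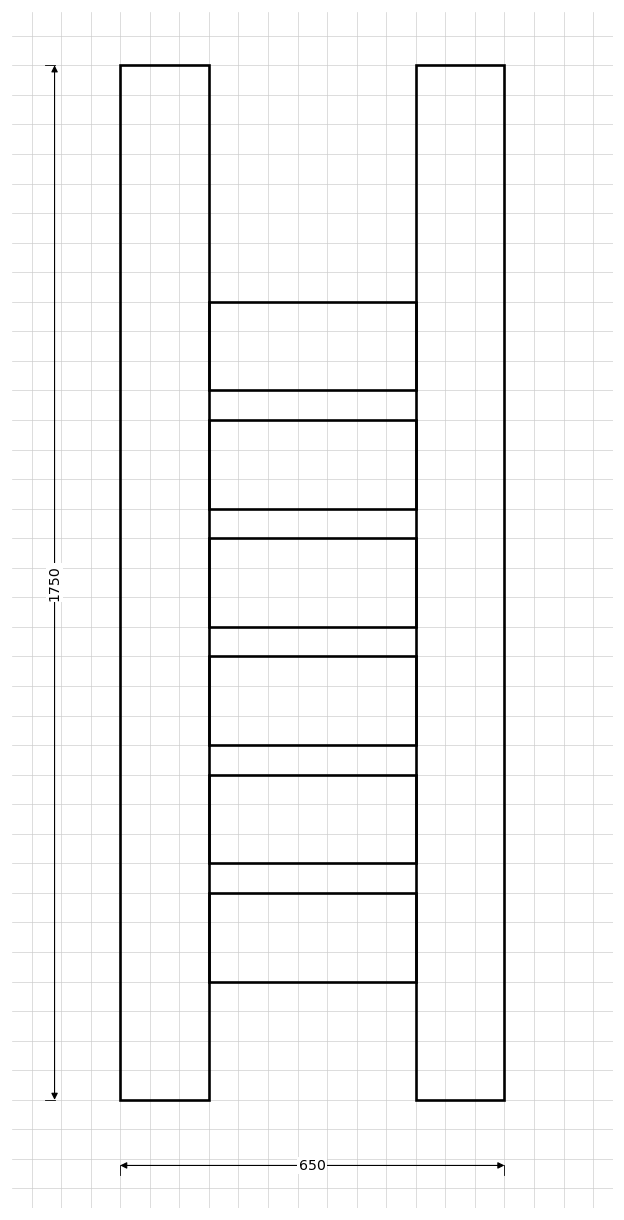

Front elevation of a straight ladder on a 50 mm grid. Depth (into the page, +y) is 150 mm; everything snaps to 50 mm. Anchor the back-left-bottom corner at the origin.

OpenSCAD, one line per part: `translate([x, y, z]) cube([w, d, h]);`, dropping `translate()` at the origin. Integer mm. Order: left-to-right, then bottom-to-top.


cube([150, 150, 1750]);
translate([150, 0, 200]) cube([350, 150, 150]);
translate([150, 0, 400]) cube([350, 150, 150]);
translate([150, 0, 600]) cube([350, 150, 150]);
translate([150, 0, 800]) cube([350, 150, 150]);
translate([150, 0, 1000]) cube([350, 150, 150]);
translate([150, 0, 1200]) cube([350, 150, 150]);
translate([500, 0, 0]) cube([150, 150, 1750]);


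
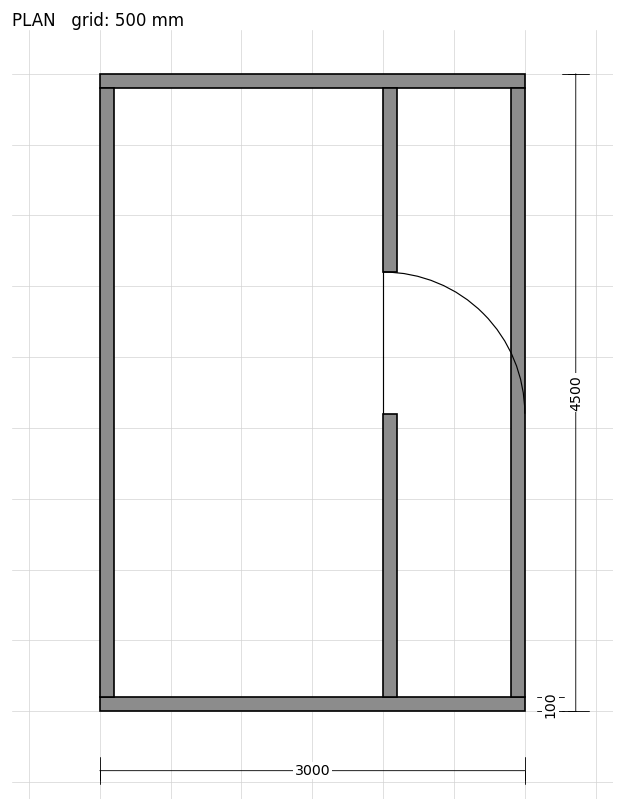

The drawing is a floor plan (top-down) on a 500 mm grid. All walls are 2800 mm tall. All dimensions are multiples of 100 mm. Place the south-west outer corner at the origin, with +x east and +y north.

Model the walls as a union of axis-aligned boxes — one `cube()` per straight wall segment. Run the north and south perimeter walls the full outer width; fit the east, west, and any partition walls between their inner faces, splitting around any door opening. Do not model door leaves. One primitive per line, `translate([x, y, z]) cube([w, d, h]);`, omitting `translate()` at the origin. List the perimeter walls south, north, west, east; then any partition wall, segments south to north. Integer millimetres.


cube([3000, 100, 2800]);
translate([0, 4400, 0]) cube([3000, 100, 2800]);
translate([0, 100, 0]) cube([100, 4300, 2800]);
translate([2900, 100, 0]) cube([100, 4300, 2800]);
translate([2000, 100, 0]) cube([100, 2000, 2800]);
translate([2000, 3100, 0]) cube([100, 1300, 2800]);


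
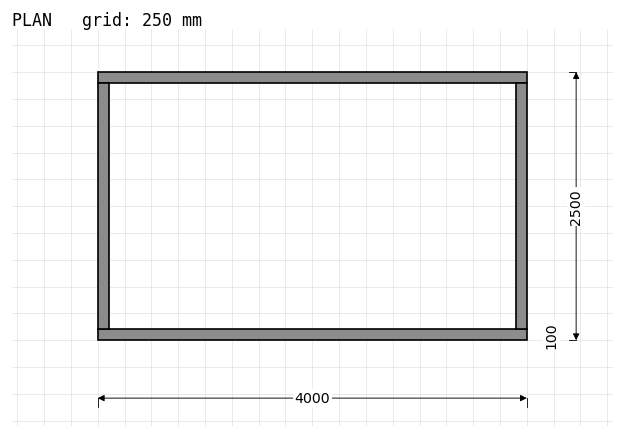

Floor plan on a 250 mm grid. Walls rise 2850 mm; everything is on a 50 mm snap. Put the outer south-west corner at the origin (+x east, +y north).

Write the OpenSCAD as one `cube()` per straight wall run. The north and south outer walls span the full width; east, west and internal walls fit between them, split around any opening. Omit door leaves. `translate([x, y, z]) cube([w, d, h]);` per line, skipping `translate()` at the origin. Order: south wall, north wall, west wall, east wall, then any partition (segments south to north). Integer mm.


cube([4000, 100, 2850]);
translate([0, 2400, 0]) cube([4000, 100, 2850]);
translate([0, 100, 0]) cube([100, 2300, 2850]);
translate([3900, 100, 0]) cube([100, 2300, 2850]);


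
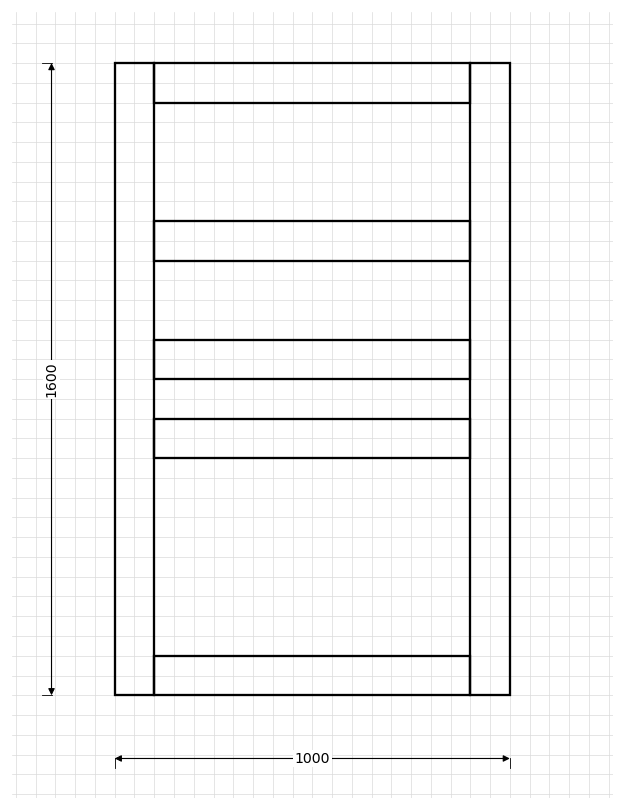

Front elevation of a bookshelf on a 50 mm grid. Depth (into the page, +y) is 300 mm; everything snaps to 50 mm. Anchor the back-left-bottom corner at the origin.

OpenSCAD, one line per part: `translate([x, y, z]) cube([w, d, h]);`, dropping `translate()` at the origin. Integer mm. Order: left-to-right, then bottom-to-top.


cube([100, 300, 1600]);
translate([100, 0, 0]) cube([800, 300, 100]);
translate([100, 0, 600]) cube([800, 300, 100]);
translate([100, 0, 800]) cube([800, 300, 100]);
translate([100, 0, 1100]) cube([800, 300, 100]);
translate([100, 0, 1500]) cube([800, 300, 100]);
translate([900, 0, 0]) cube([100, 300, 1600]);
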